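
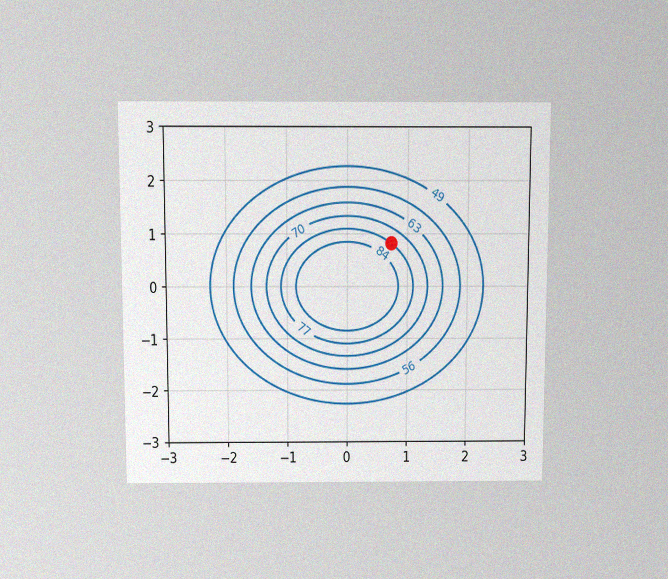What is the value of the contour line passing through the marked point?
77

The chart is viewed slightly from above, with some photo noise. The marked point sits on the contour labelled 77.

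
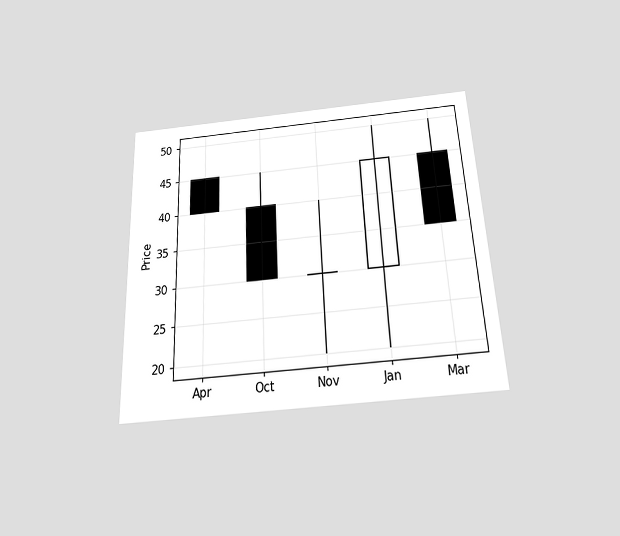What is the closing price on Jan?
The chart is tilted about 3° counter-clockwise and viewed slightly from below. The Jan candle closes at 45.

45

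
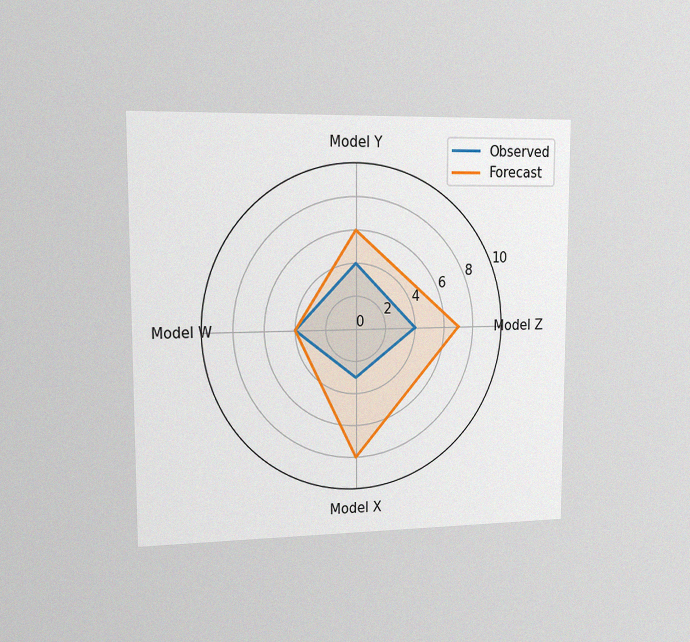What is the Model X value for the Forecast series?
8

The chart is viewed slightly from the left, with some photo noise. On the Model X axis, Forecast reaches 8.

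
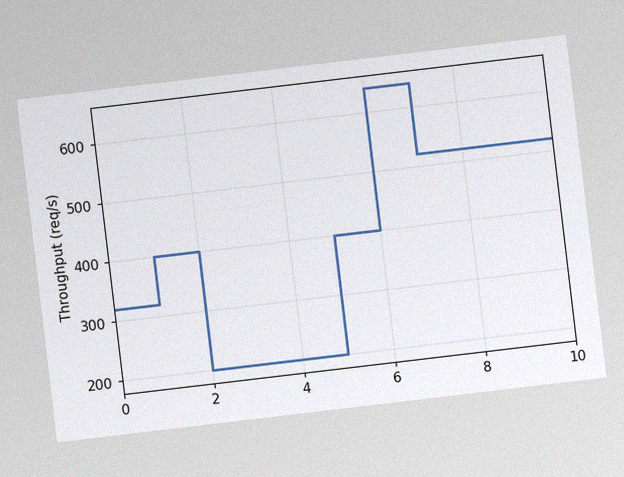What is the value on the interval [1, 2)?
The chart is tilted about 7° counter-clockwise, with some photo noise. On [1, 2) the step sits at 400req/s.

400req/s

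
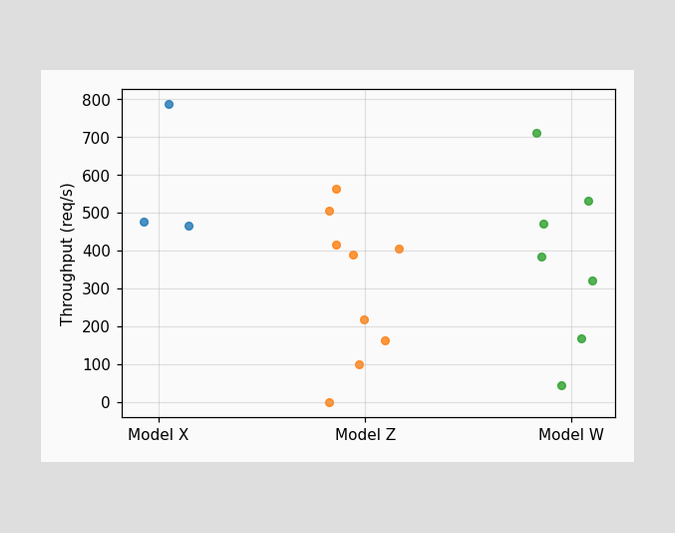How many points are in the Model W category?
Counting the markers in the Model W column gives 7.

7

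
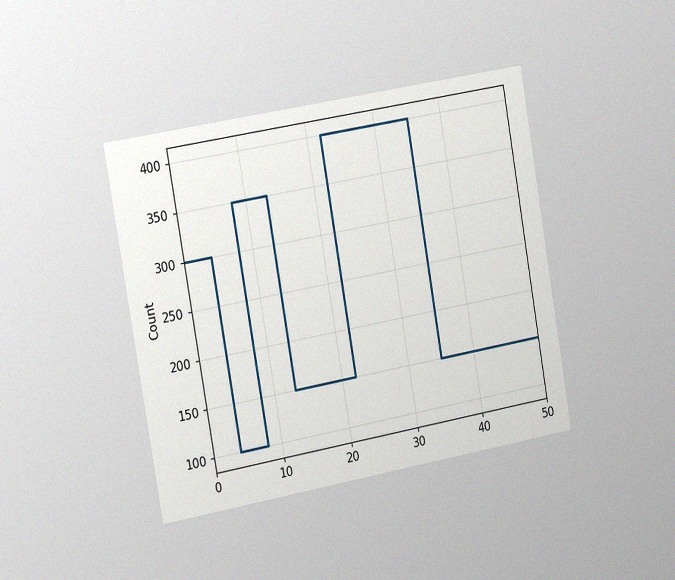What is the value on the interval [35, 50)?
The chart is tilted about 10° counter-clockwise and viewed slightly from the left, with some photo noise. On [35, 50) the step sits at 150.

150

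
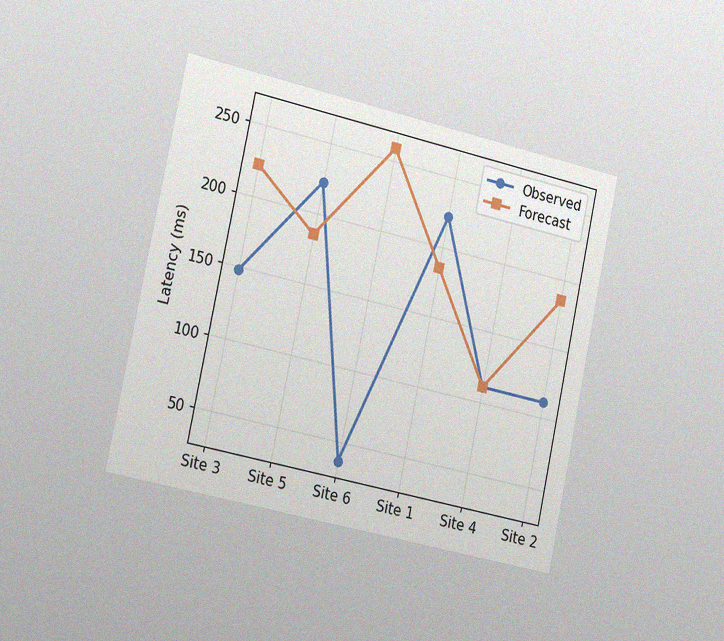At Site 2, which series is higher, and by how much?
The chart is tilted about 12° clockwise and viewed slightly from the left, with some photo noise. At Site 2, Forecast sits above the other line by 74ms.

Forecast, by 74ms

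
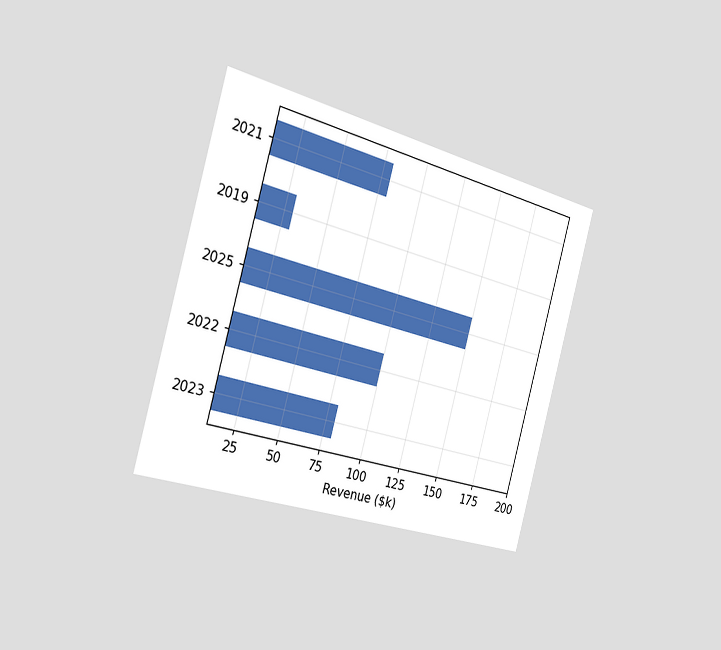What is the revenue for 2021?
The chart is tilted about 16° clockwise and viewed slightly from the left. Reading along the chart's x-axis, the 2021 bar reaches $80k.

$80k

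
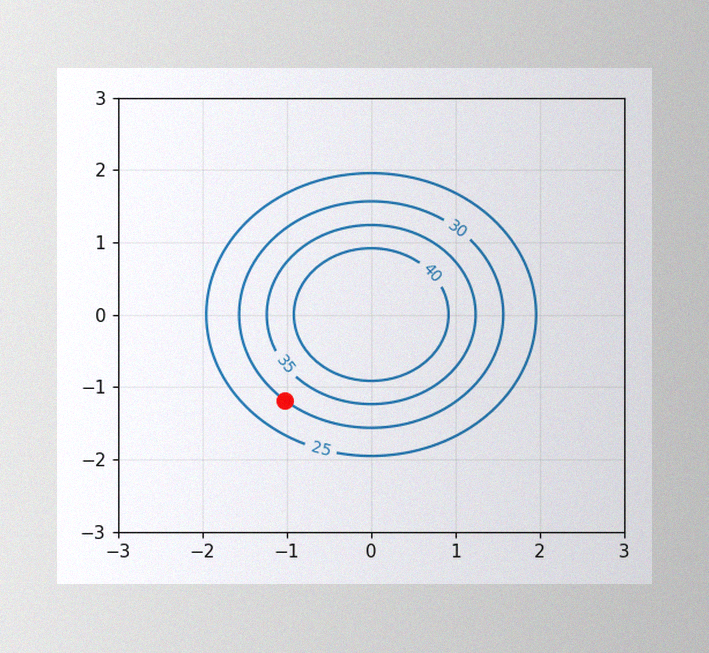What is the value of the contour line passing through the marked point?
30

The image has some photo noise and uneven lighting. The marked point sits on the contour labelled 30.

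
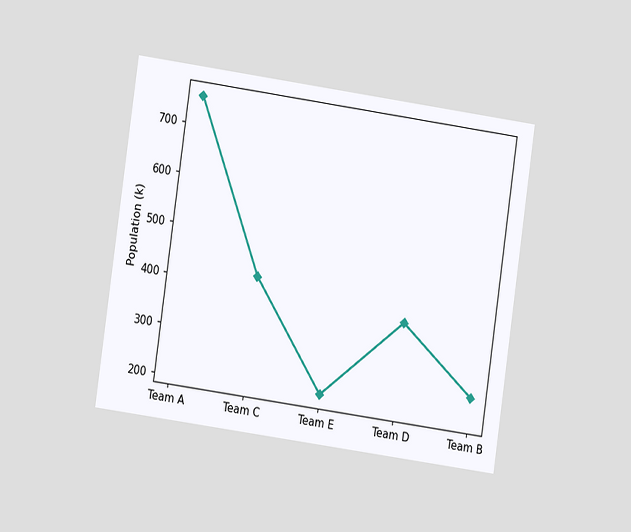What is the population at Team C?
420k

The chart is tilted about 8° clockwise and viewed at a slight angle. At Team C, the line is at 420k.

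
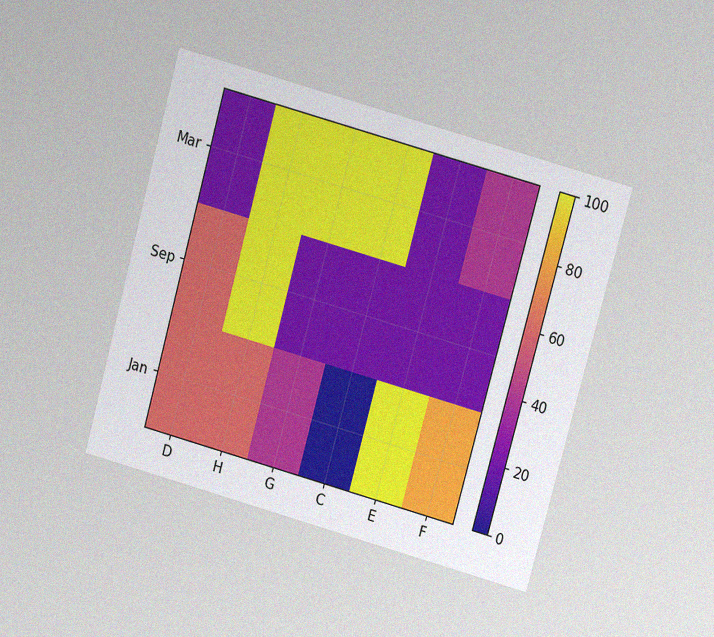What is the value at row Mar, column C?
100

The chart is tilted about 15° clockwise and viewed at a slight angle, with some photo noise. Matching cell (Mar, C) against the colorbar gives 100.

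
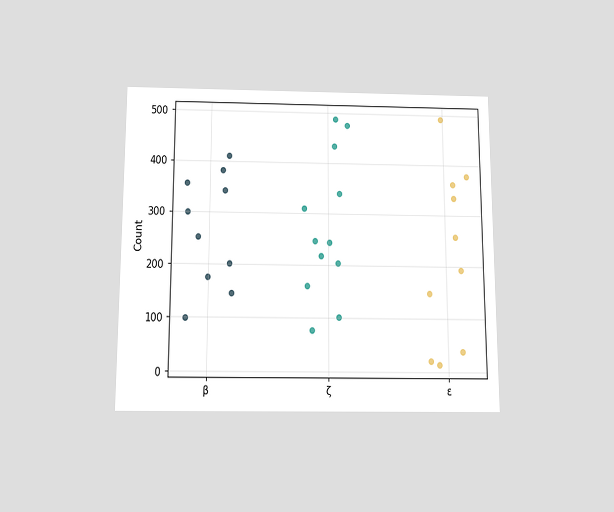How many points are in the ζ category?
12

The chart is viewed slightly from below. Counting the markers in the ζ column gives 12.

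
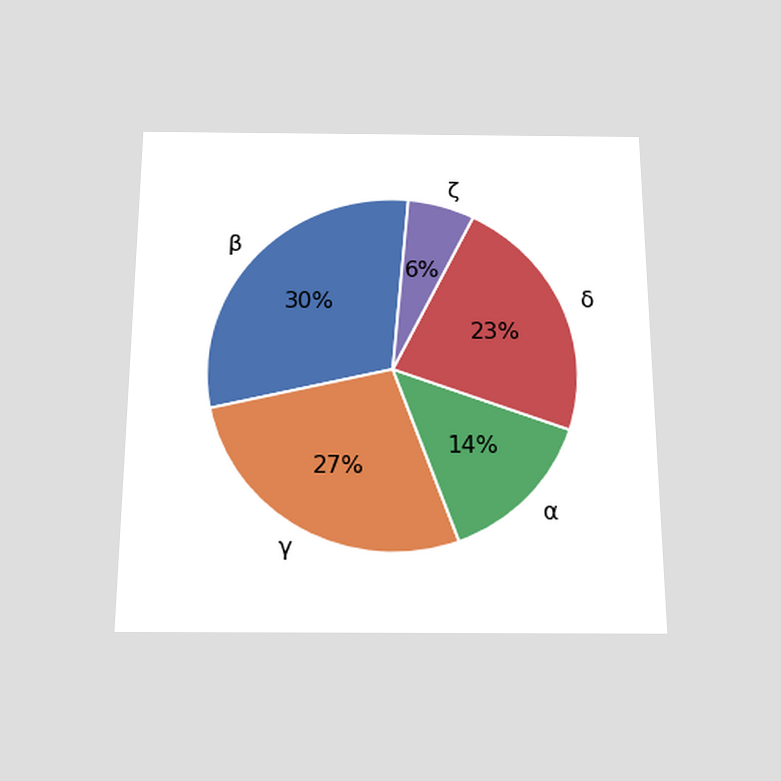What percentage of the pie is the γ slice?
27%

The chart is viewed slightly from below. The γ slice takes up 27% of the pie.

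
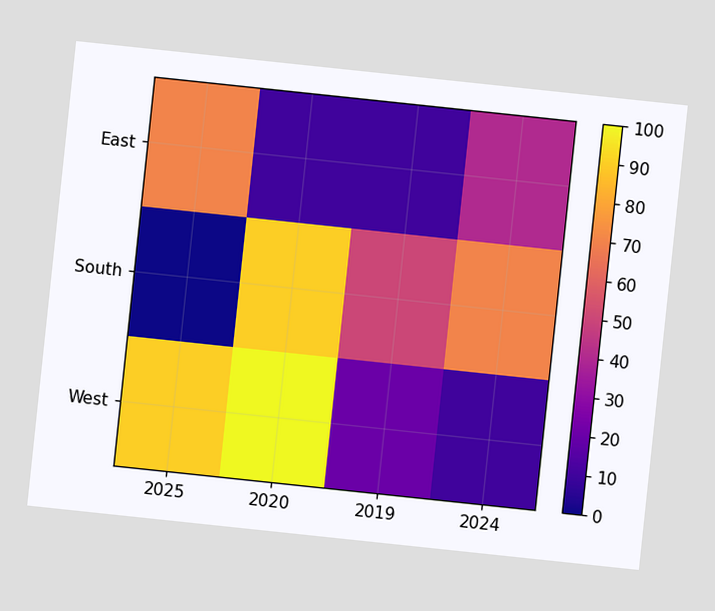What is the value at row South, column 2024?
The chart is tilted about 6° clockwise. Matching cell (South, 2024) against the colorbar gives 70.

70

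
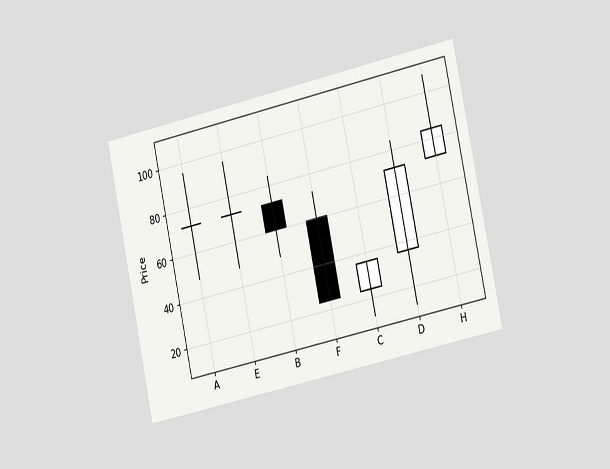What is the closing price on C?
The chart is tilted about 12° counter-clockwise and viewed slightly from the right. The C candle closes at 36.

36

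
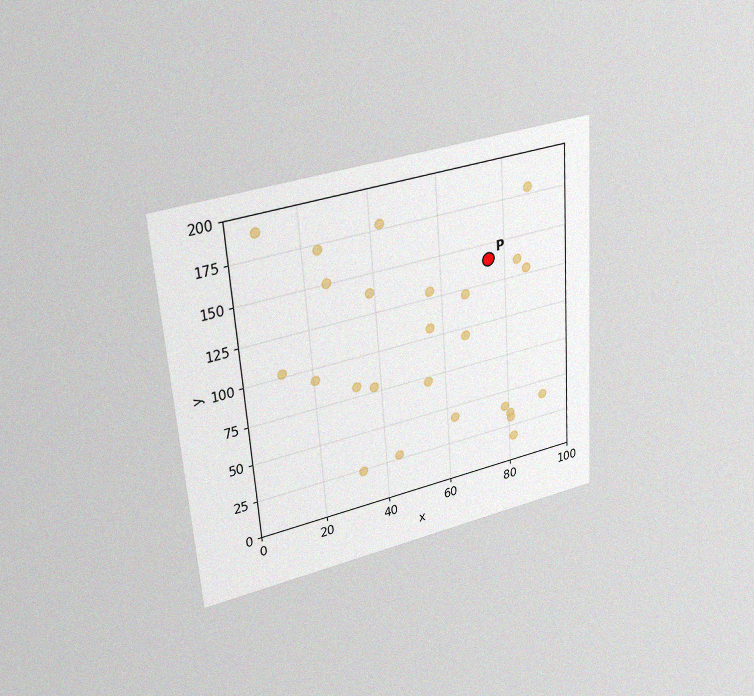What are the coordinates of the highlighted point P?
The chart is tilted about 4° counter-clockwise and viewed slightly from above, with some photo noise. Following the gridlines from P to each axis, P sits at (75, 140).

(75, 140)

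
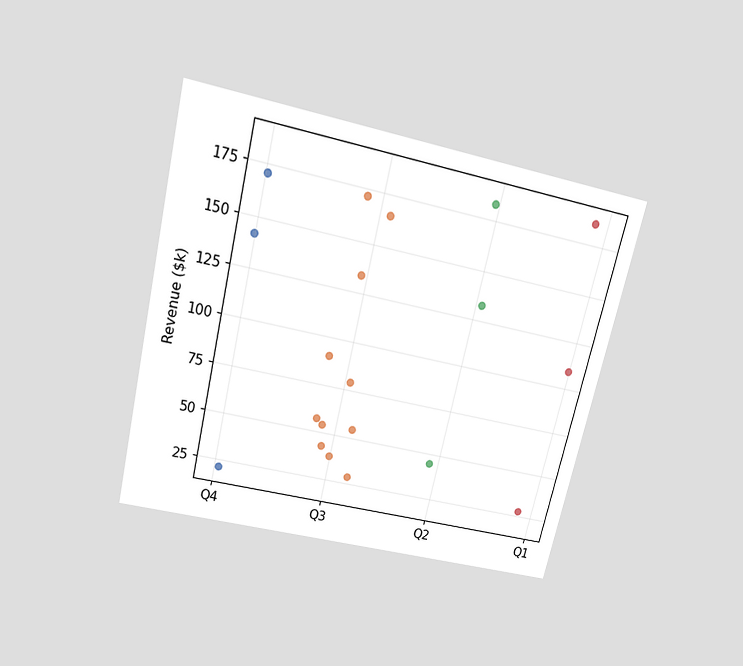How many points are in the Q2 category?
3

The chart is tilted about 13° clockwise and viewed slightly from above. Counting the markers in the Q2 column gives 3.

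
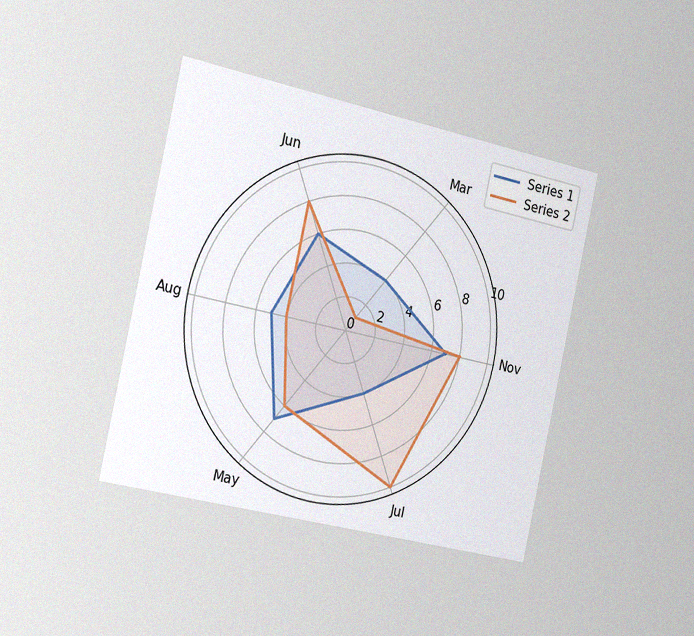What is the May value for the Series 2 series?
The chart is tilted about 12° clockwise and viewed slightly from the left, with some photo noise. On the May axis, Series 2 reaches 6.

6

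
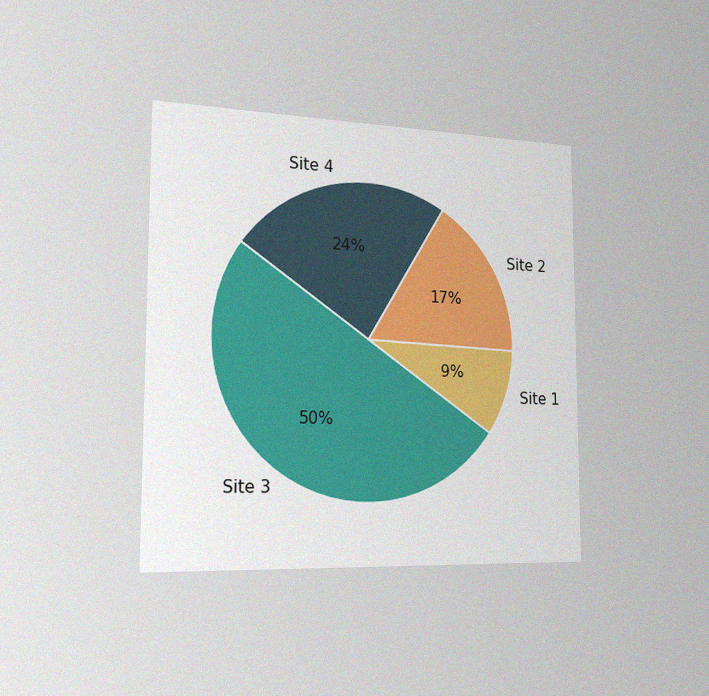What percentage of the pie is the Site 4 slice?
The chart is viewed slightly from the left, with some photo noise. The Site 4 slice takes up 24% of the pie.

24%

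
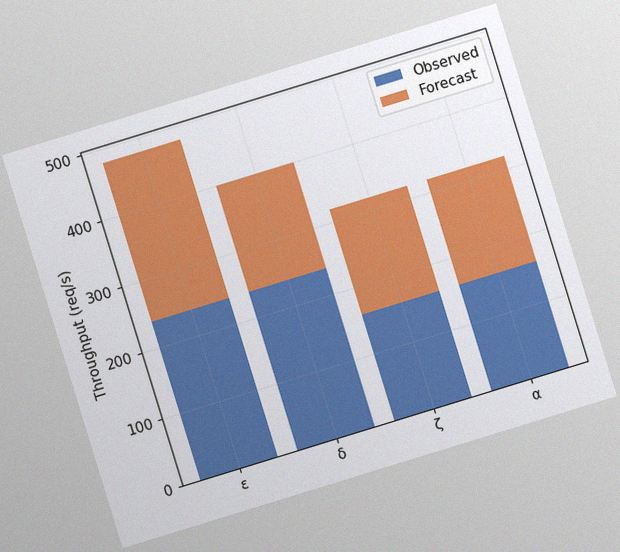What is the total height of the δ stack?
400req/s

The chart is tilted about 17° counter-clockwise, with some photo noise. The δ stack's top reaches 400req/s on the y-axis.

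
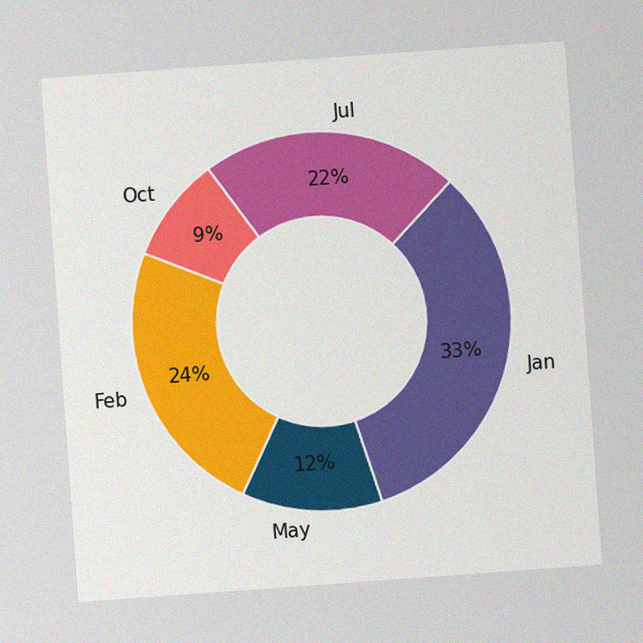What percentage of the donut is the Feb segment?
The chart is tilted about 4° counter-clockwise, with some photo noise. The Feb segment takes up 24% of the ring.

24%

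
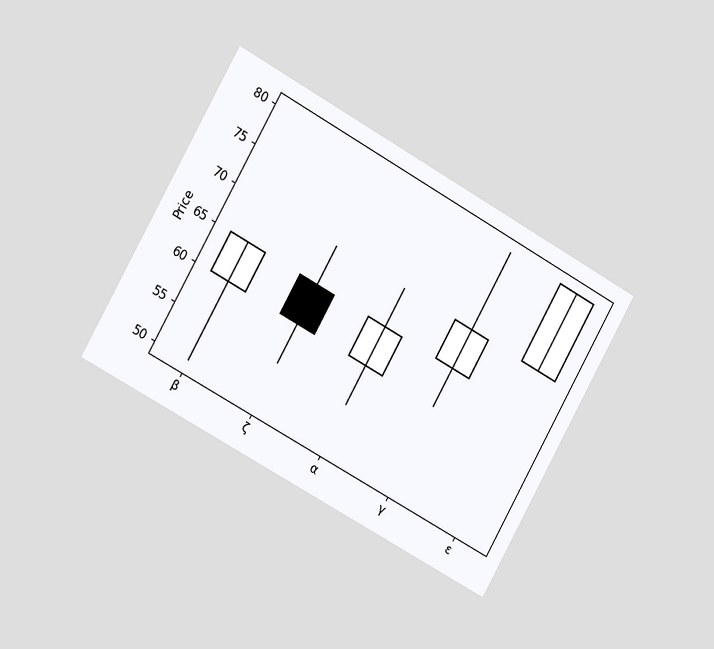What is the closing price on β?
The chart is tilted about 29° clockwise and viewed slightly from the left. The β candle closes at 65.

65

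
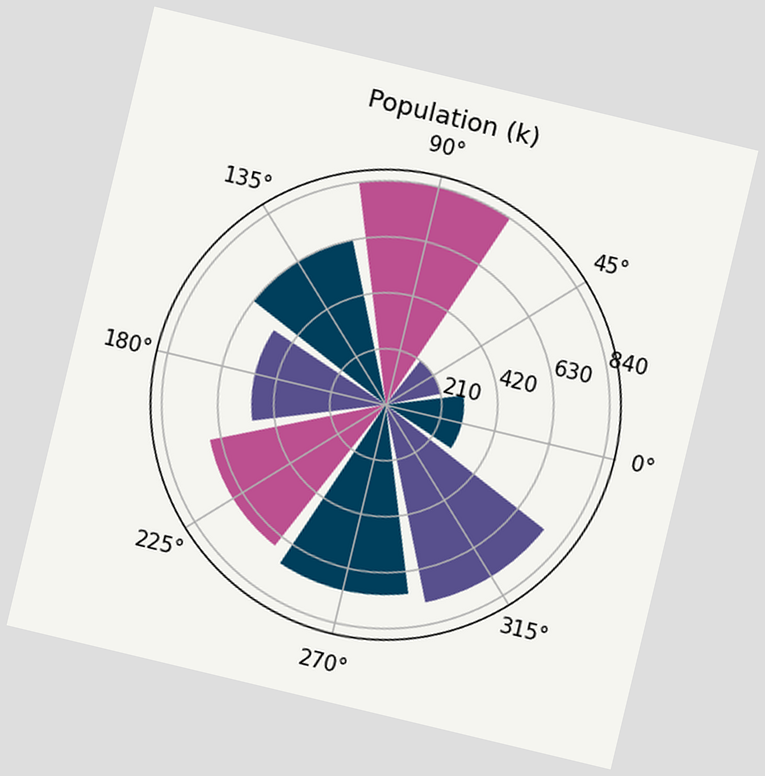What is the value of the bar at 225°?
672k

The chart is tilted about 13° clockwise. The bar at 225° reaches 672k on the radial axis.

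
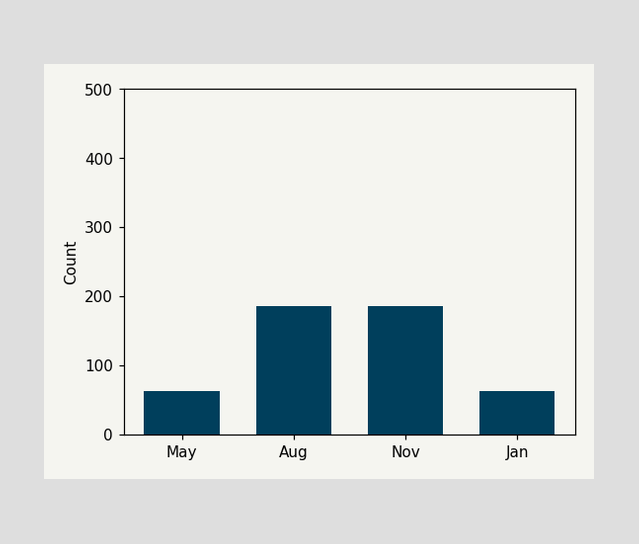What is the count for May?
Reading along the chart's y-axis, the May bar reaches 62.

62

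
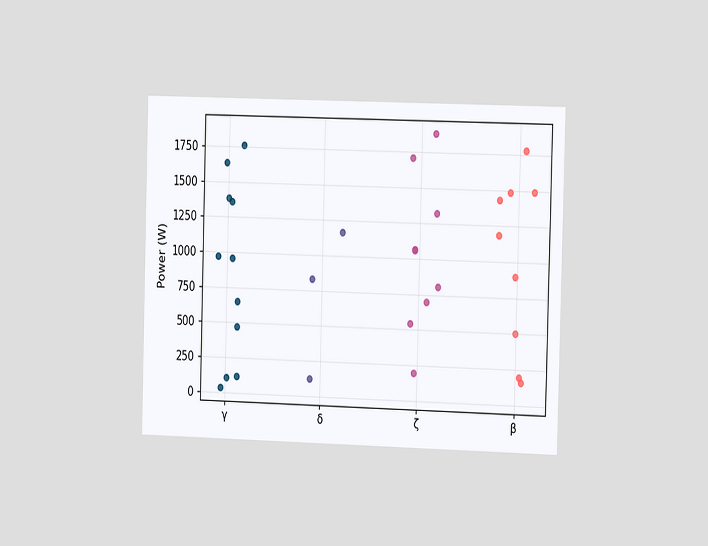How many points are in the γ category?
The chart is viewed slightly from the right. Counting the markers in the γ column gives 11.

11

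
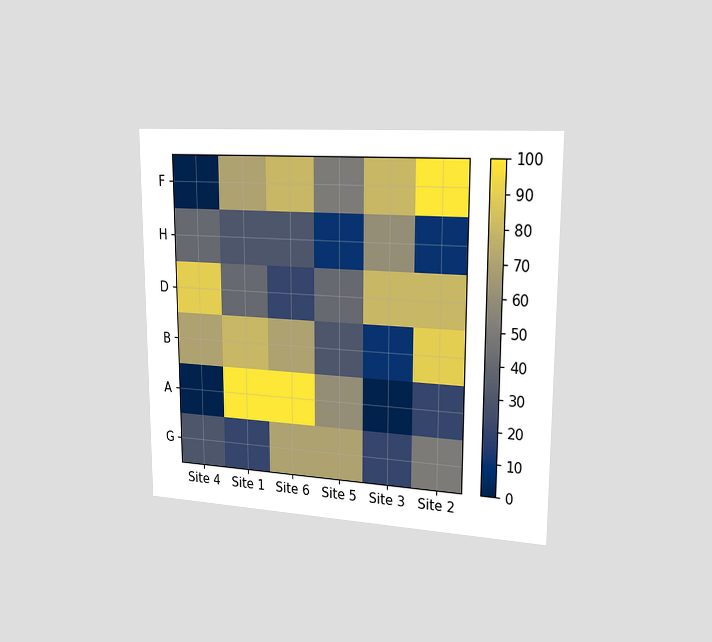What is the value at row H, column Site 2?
The chart is viewed slightly from the right. Matching cell (H, Site 2) against the colorbar gives 10.

10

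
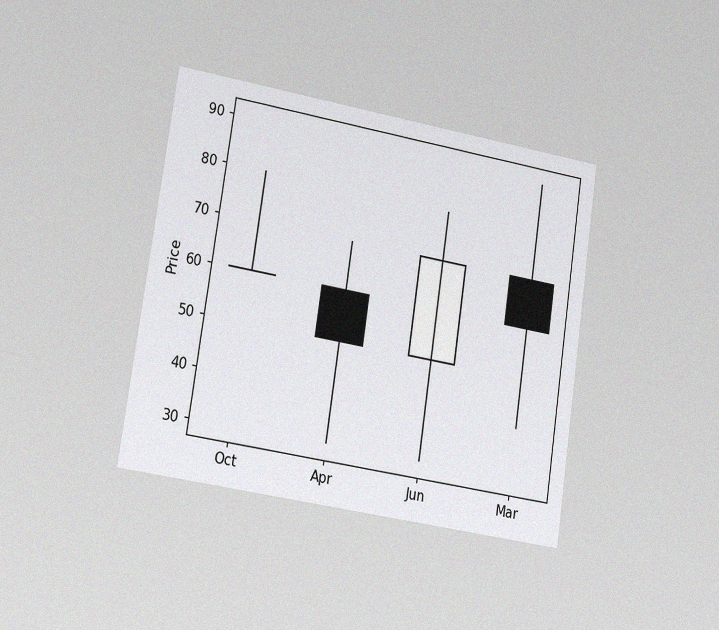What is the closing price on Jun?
The chart is tilted about 8° clockwise and viewed slightly from the left, with some photo noise. The Jun candle closes at 70.

70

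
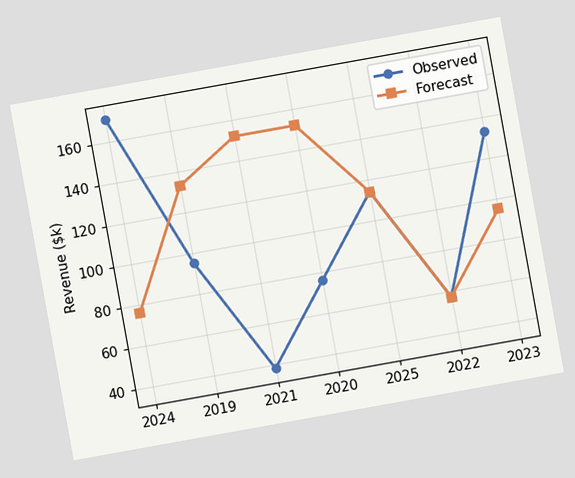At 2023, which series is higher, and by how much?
Observed, by $38k

The chart is tilted about 10° counter-clockwise. At 2023, Observed sits above the other line by $38k.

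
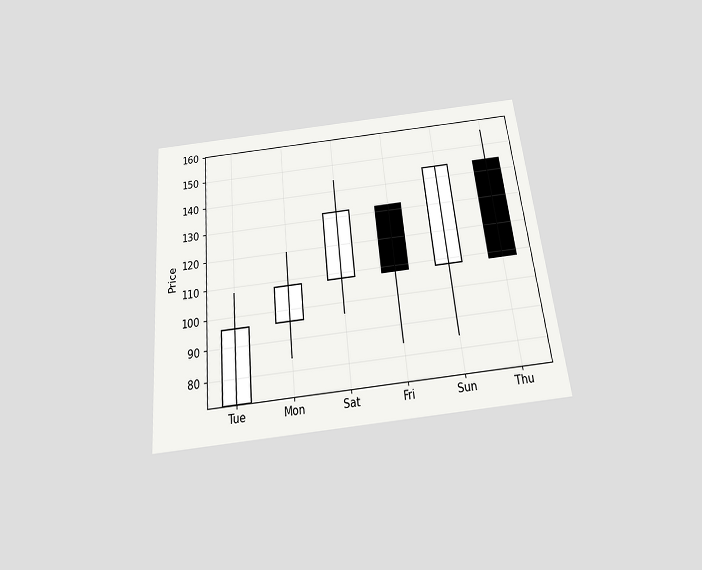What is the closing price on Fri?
The chart is tilted about 6° counter-clockwise and viewed slightly from below. The Fri candle closes at 108.

108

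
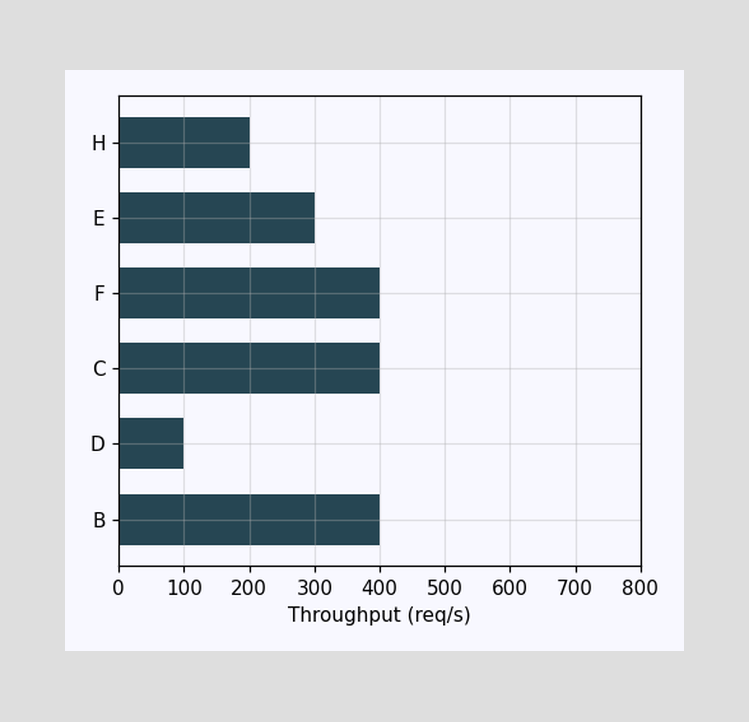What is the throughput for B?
Reading along the chart's x-axis, the B bar reaches 400req/s.

400req/s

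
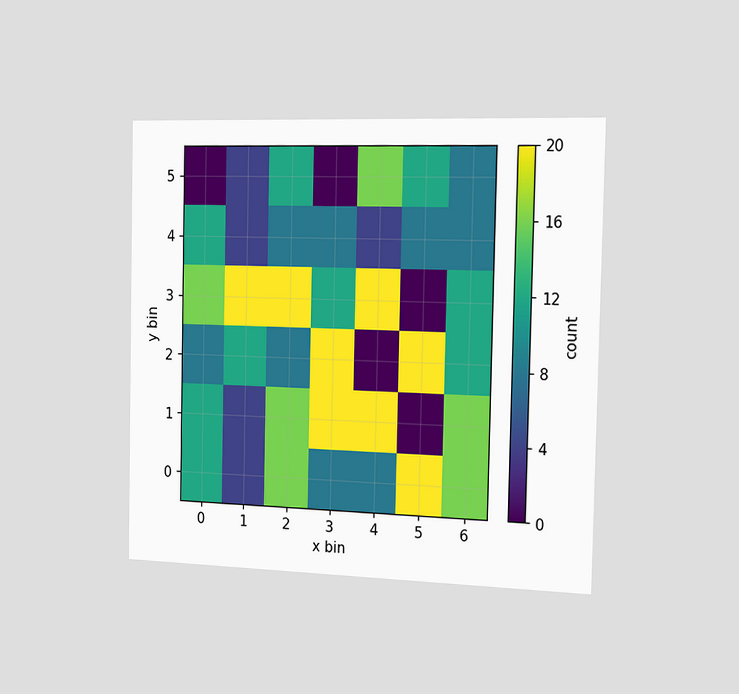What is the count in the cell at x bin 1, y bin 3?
The chart is viewed slightly from the right. Matching the cell (1, 3) against the colorbar gives 20.

20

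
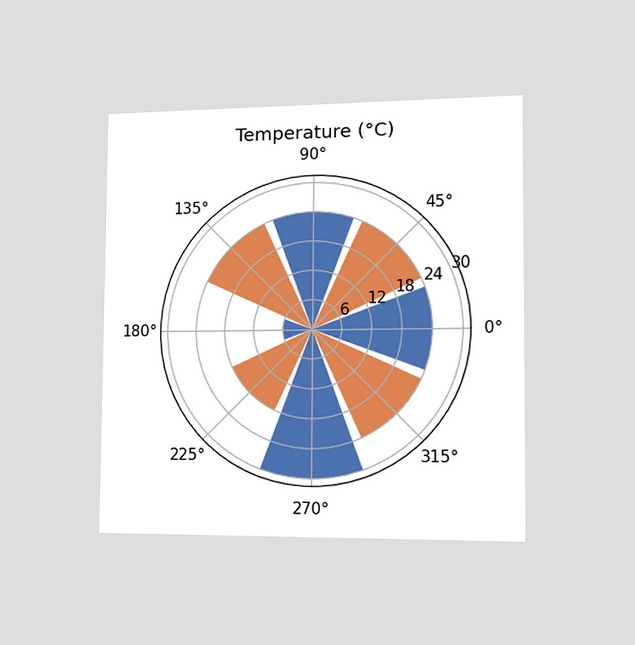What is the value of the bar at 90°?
24°C

The chart is viewed slightly from the right. The bar at 90° reaches 24°C on the radial axis.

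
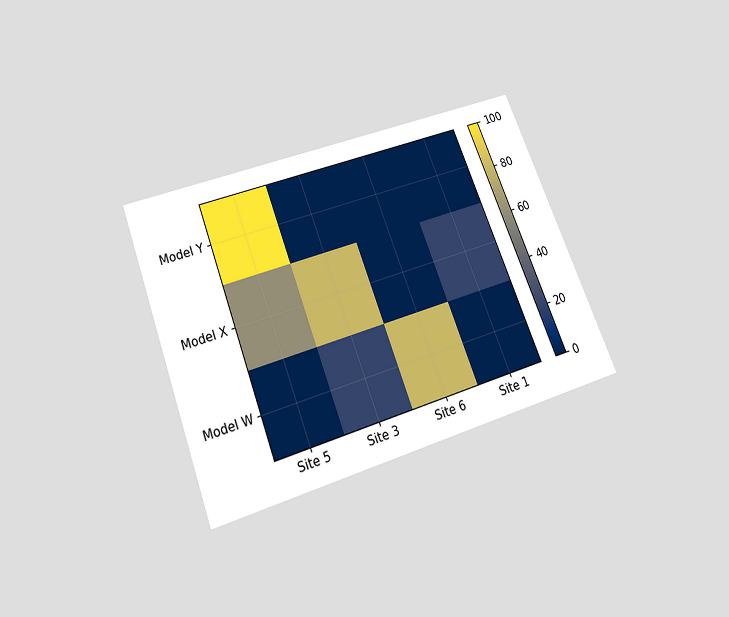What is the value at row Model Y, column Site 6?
0

The chart is tilted about 21° counter-clockwise and viewed slightly from below. Matching cell (Model Y, Site 6) against the colorbar gives 0.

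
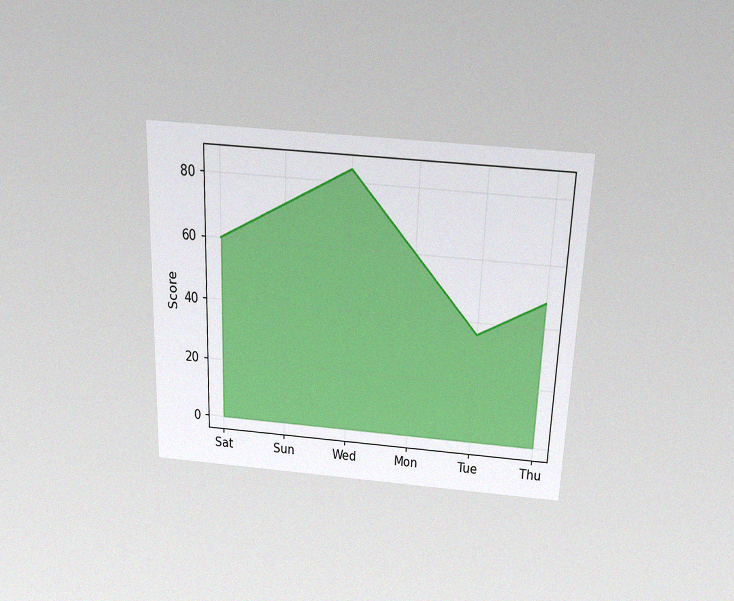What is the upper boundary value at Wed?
84

The chart is tilted about 2° clockwise and viewed slightly from above, with some photo noise. At Wed the upper boundary is at 84.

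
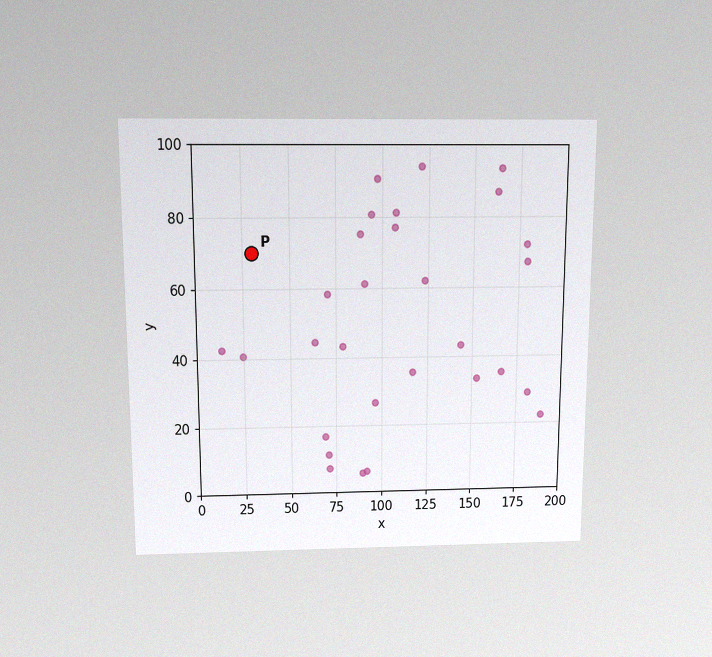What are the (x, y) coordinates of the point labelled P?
(30, 70)

The chart is viewed slightly from above, with some photo noise. Following the gridlines from P to each axis, P sits at (30, 70).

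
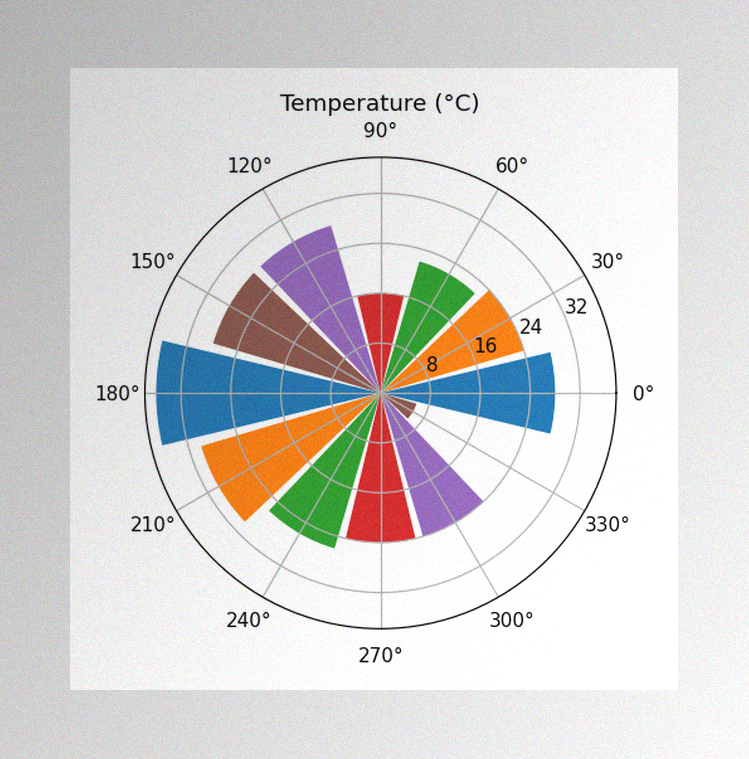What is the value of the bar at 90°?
16°C

The image has some photo noise and uneven lighting. The bar at 90° reaches 16°C on the radial axis.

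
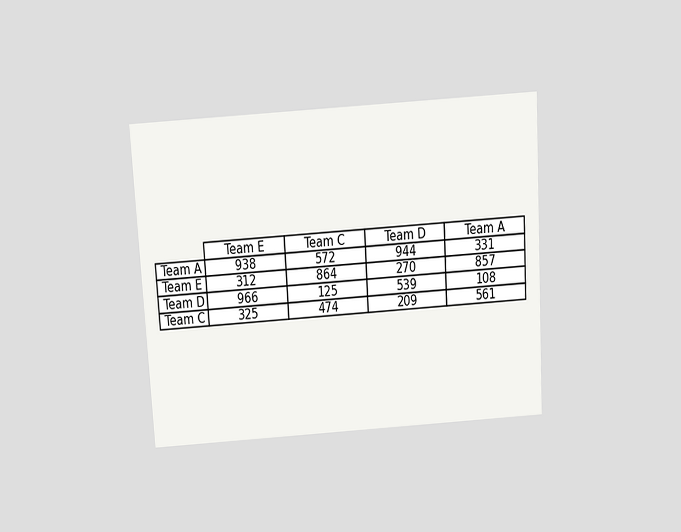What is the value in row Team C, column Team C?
The chart is tilted about 3° counter-clockwise and viewed slightly from above. The (Team C, Team C) cell reads 474.

474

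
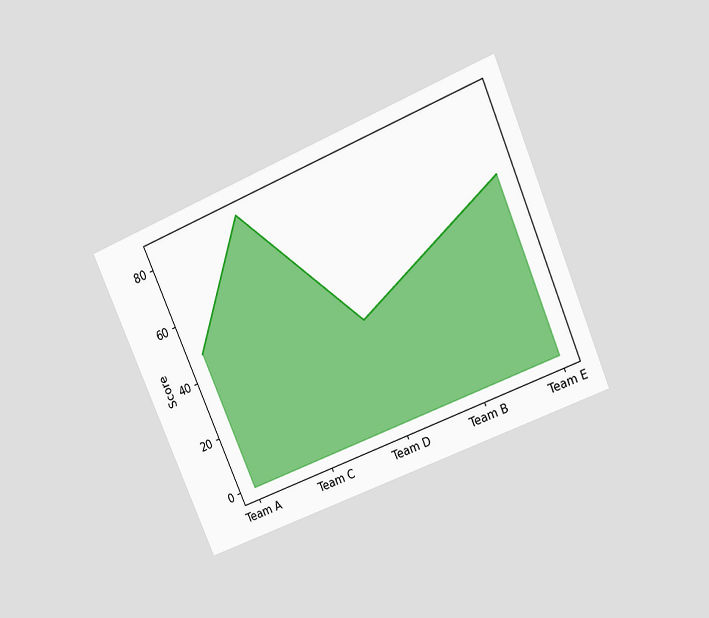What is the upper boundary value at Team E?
60

The chart is tilted about 23° counter-clockwise and viewed slightly from above. At Team E the upper boundary is at 60.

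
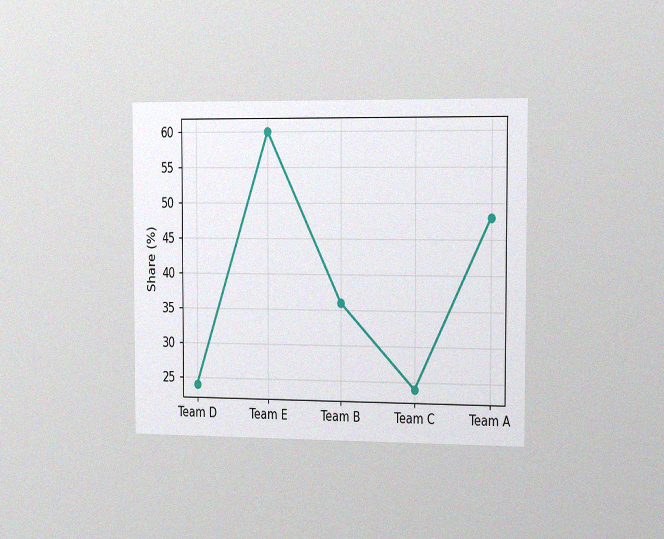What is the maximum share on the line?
The chart is viewed slightly from the right, with some photo noise. The highest point is at Team E, and reading across to the y-axis gives 60%.

60%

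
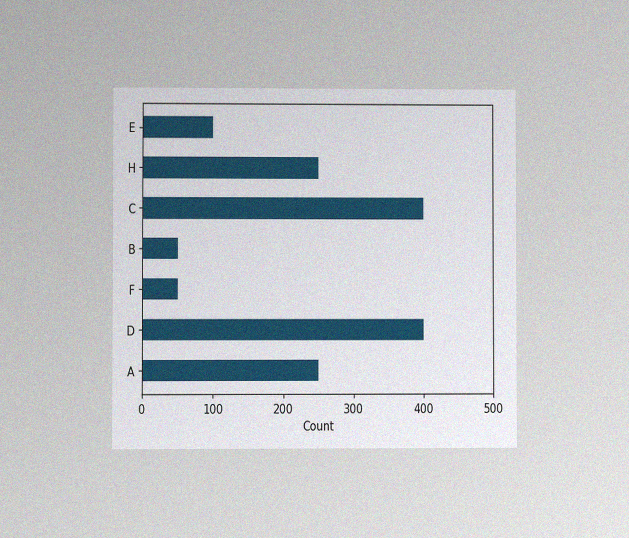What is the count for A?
The chart is viewed at a slight angle, with some photo noise. Reading along the chart's x-axis, the A bar reaches 250.

250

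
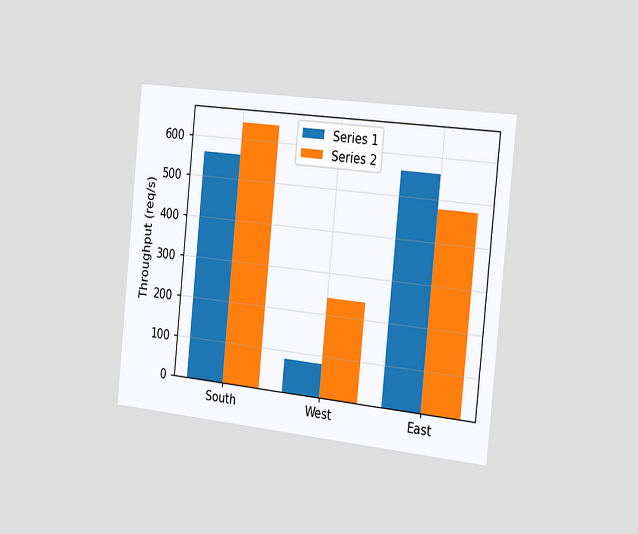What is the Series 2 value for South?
The chart is tilted about 6° clockwise and viewed slightly from the right. The Series 2 bar at South reaches 640req/s on the y-axis.

640req/s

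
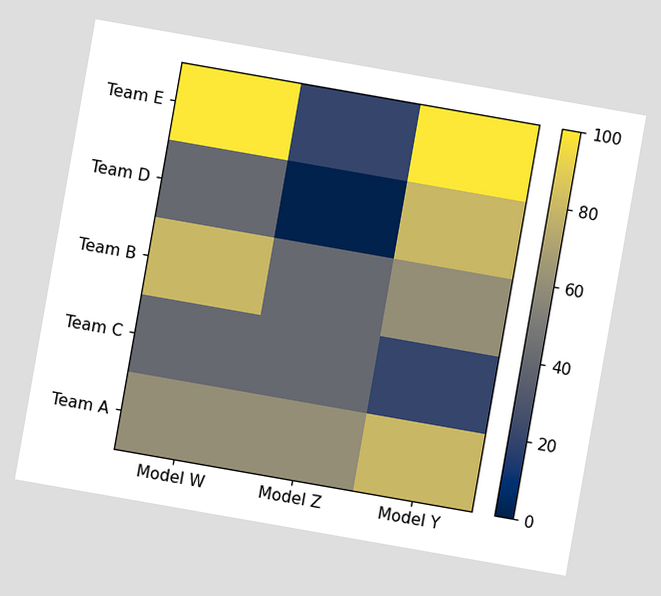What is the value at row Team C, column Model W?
The chart is tilted about 10° clockwise. Matching cell (Team C, Model W) against the colorbar gives 40.

40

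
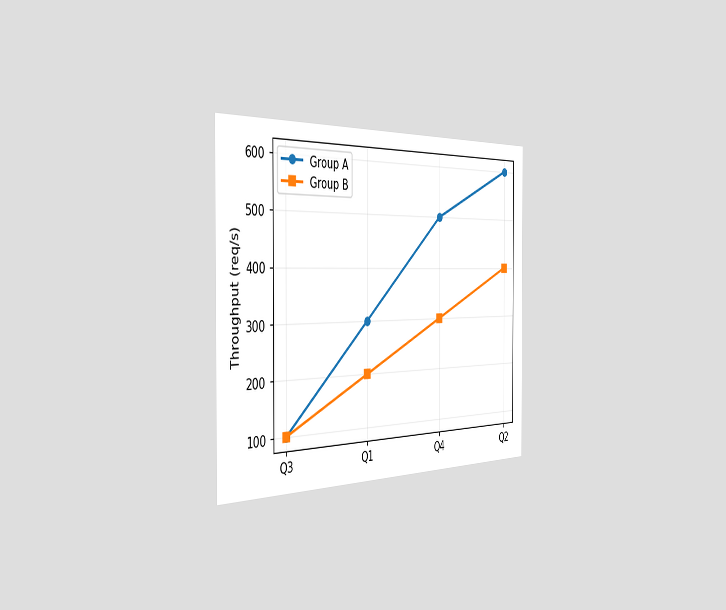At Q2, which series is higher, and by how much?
Group A, by 200req/s

The chart is viewed slightly from the left. At Q2, Group A sits above the other line by 200req/s.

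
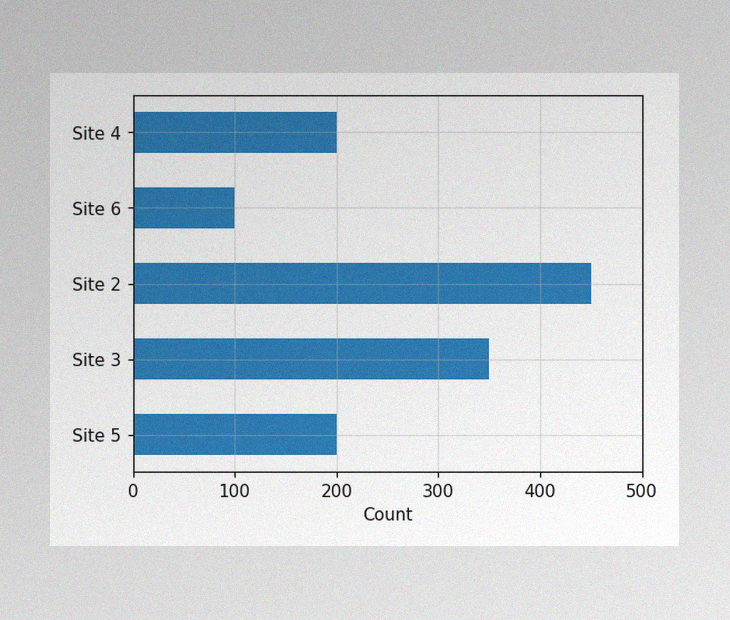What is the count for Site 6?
100

The image has some photo noise and uneven lighting. Reading along the chart's x-axis, the Site 6 bar reaches 100.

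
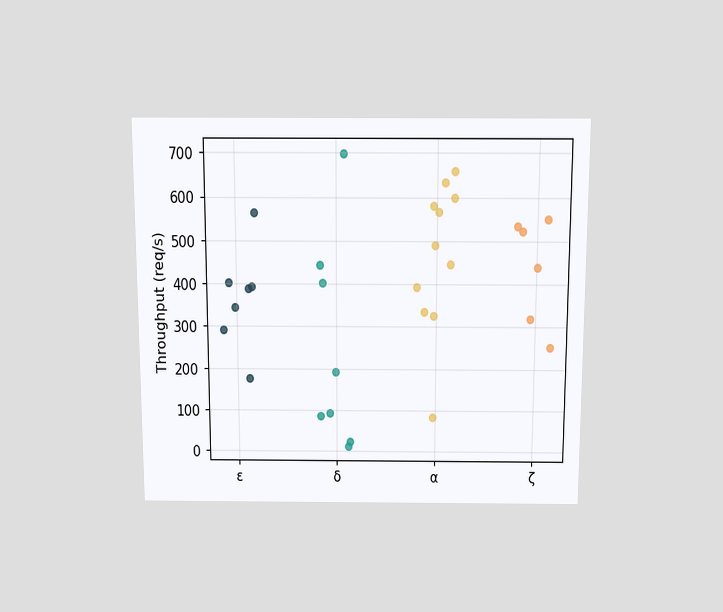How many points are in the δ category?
The chart is viewed slightly from above. Counting the markers in the δ column gives 8.

8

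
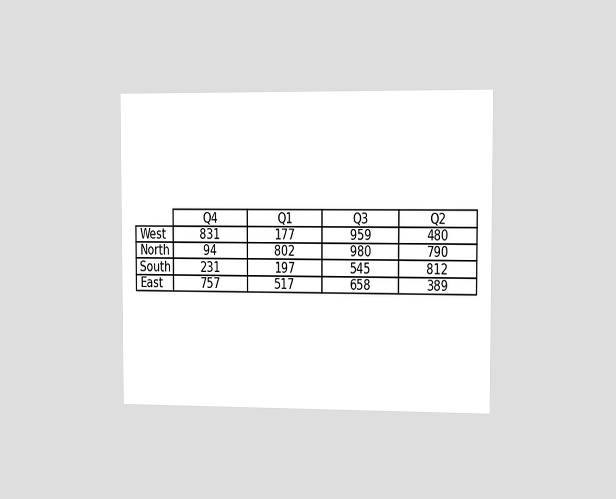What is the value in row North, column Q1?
The chart is viewed slightly from the right. The (North, Q1) cell reads 802.

802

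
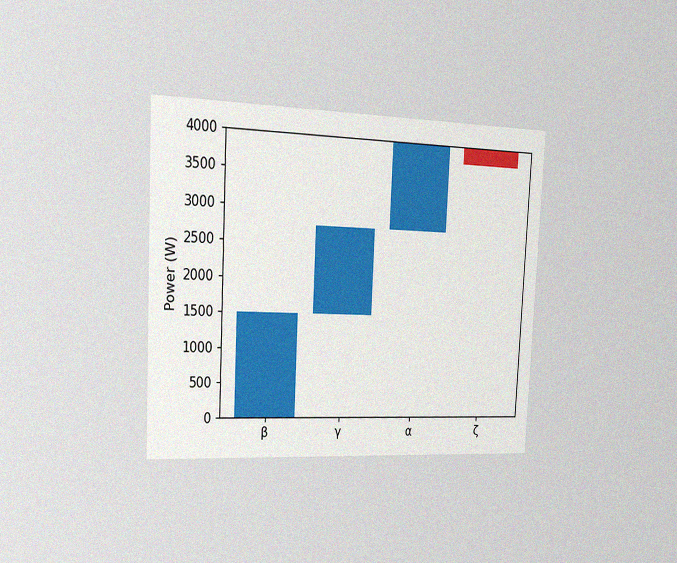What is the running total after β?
The chart is tilted about 3° clockwise and viewed slightly from the left, with some photo noise. After β the running total reaches 1500W.

1500W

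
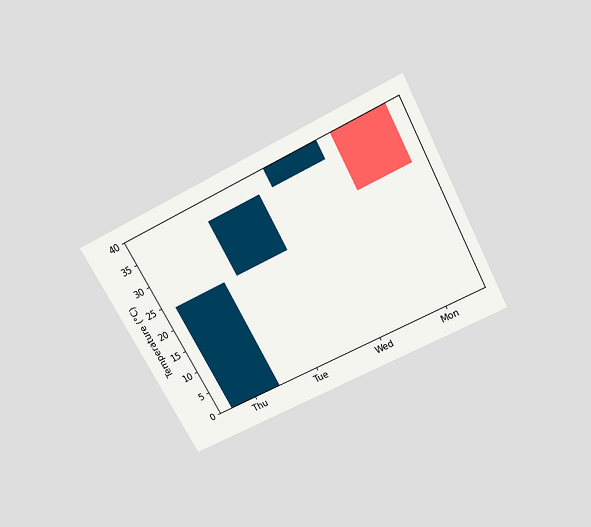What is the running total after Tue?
36°C

The chart is tilted about 28° counter-clockwise and viewed slightly from above. After Tue the running total reaches 36°C.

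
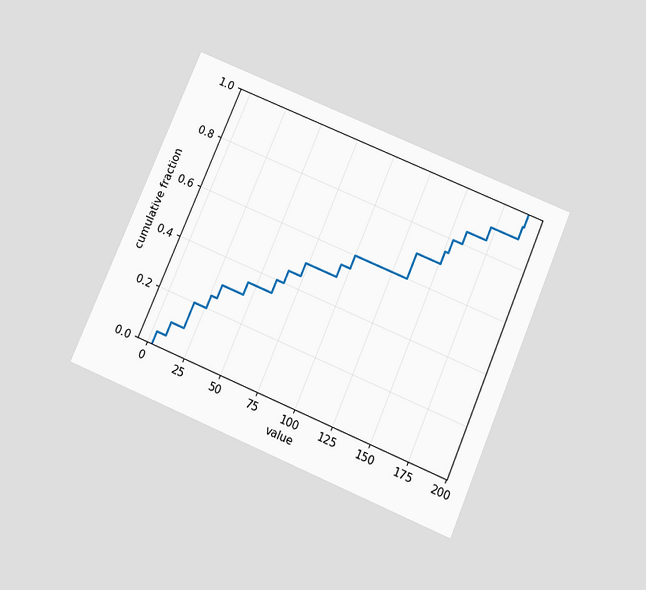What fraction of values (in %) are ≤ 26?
The chart is tilted about 23° clockwise and viewed slightly from below. At x=26 the ECDF step is at 25%.

25%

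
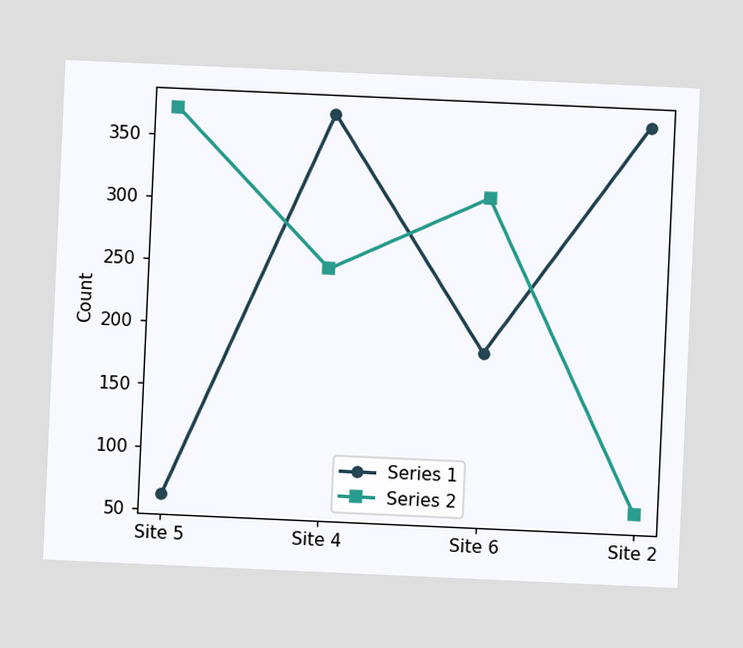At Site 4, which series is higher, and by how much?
The chart is tilted about 3° clockwise. At Site 4, Series 1 sits above the other line by 124.

Series 1, by 124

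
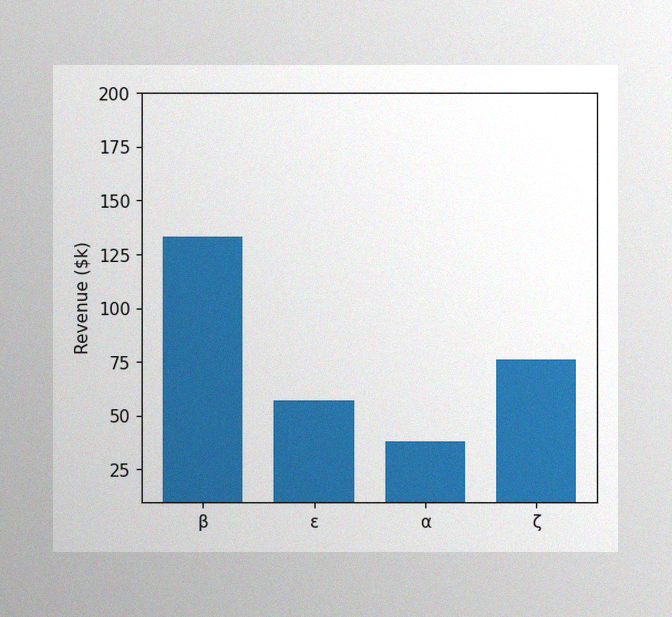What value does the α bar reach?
The image has some photo noise and uneven lighting. Reading along the chart's y-axis, the α bar reaches $38k.

$38k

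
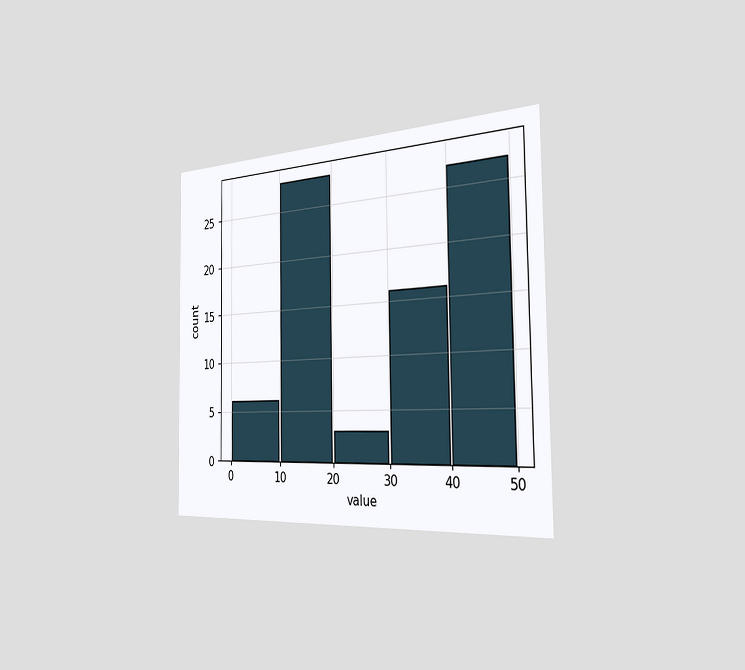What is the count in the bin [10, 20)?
The chart is viewed slightly from the right. The [10, 20) bin has height 28.

28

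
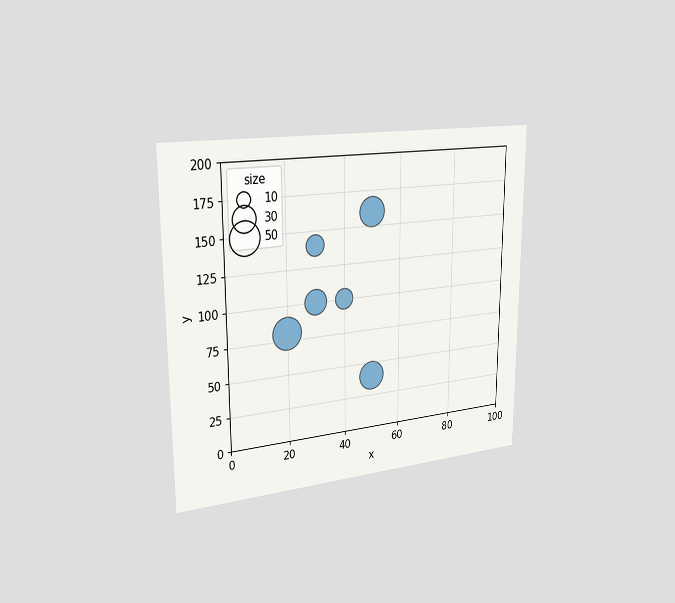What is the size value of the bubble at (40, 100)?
20

The chart is viewed slightly from the left. Matching the bubble at (40, 100) against the size legend gives 20.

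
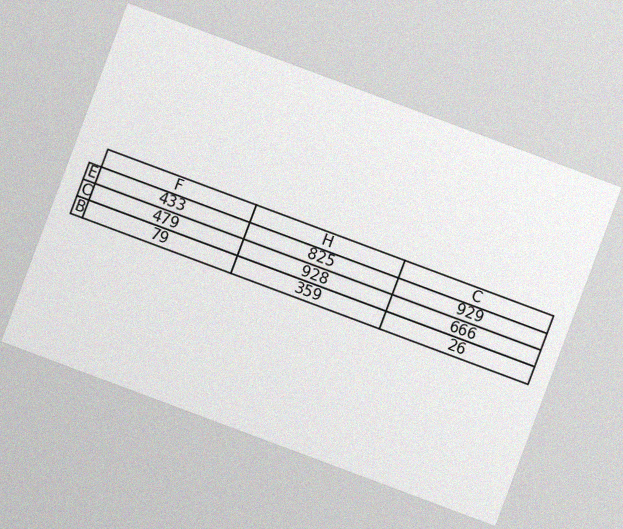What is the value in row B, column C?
The chart is tilted about 20° clockwise, with some photo noise. The (B, C) cell reads 26.

26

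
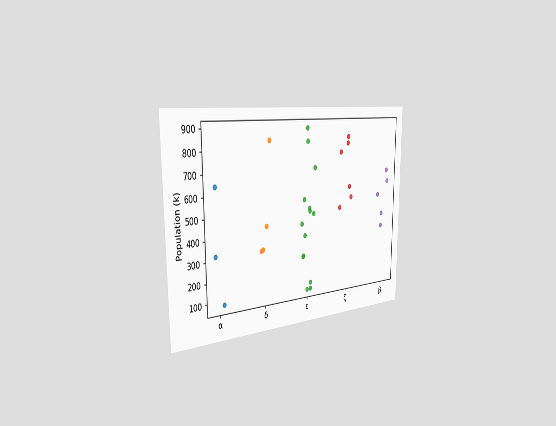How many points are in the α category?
The chart is viewed slightly from the left. Counting the markers in the α column gives 3.

3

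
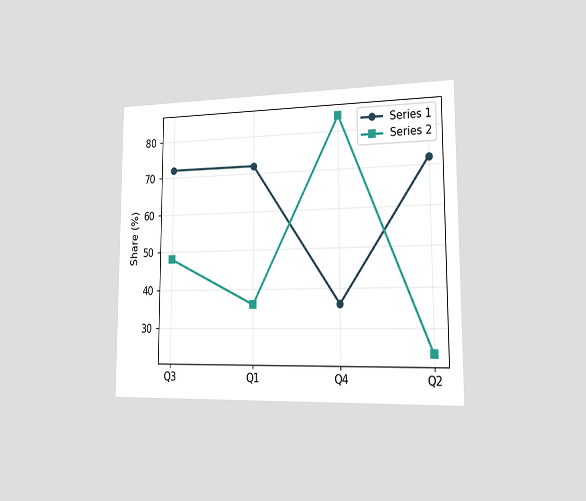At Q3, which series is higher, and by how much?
The chart is viewed slightly from the right. At Q3, Series 1 sits above the other line by 24%.

Series 1, by 24%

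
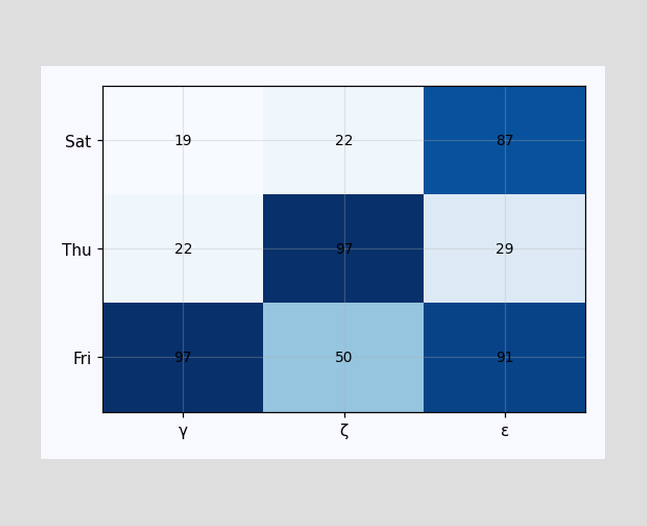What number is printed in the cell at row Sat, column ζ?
The (Sat, ζ) cell reads 22.

22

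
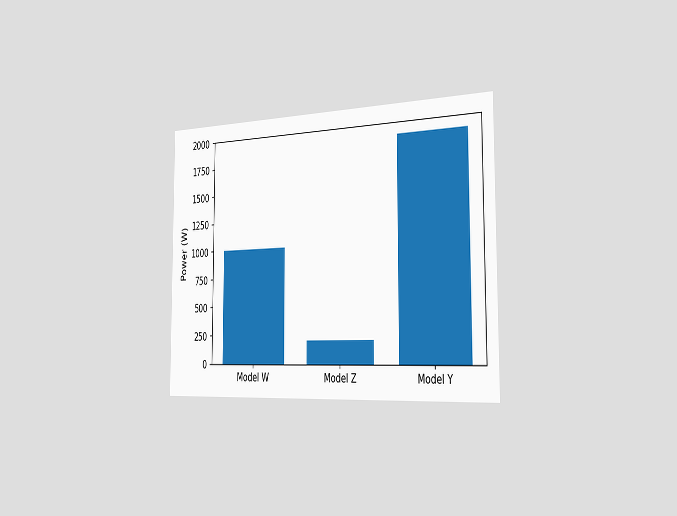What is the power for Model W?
1000W

The chart is viewed slightly from the right. Reading along the chart's y-axis, the Model W bar reaches 1000W.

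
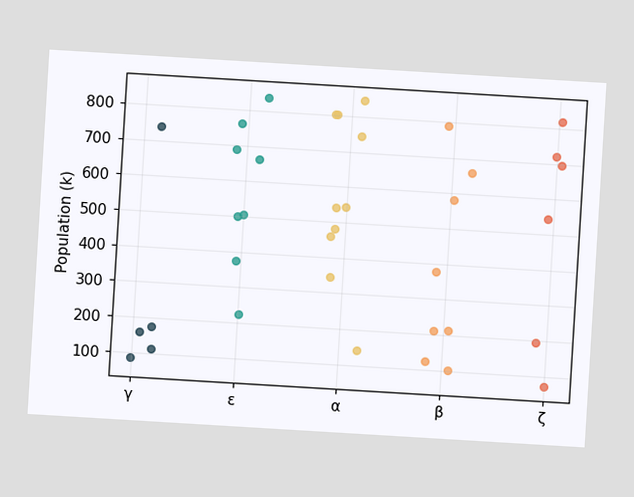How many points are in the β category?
The chart is tilted about 3° clockwise. Counting the markers in the β column gives 8.

8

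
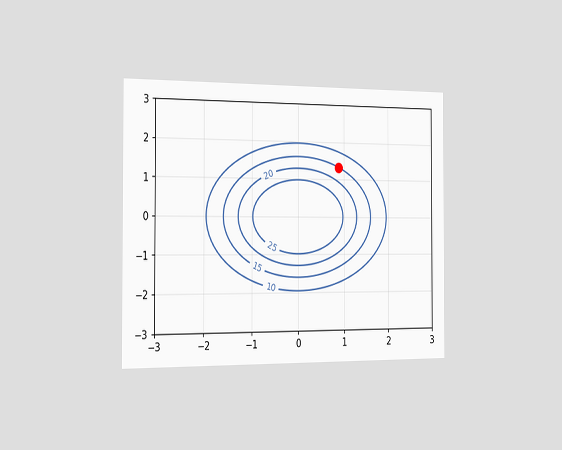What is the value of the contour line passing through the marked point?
15

The chart is viewed slightly from the left. The marked point sits on the contour labelled 15.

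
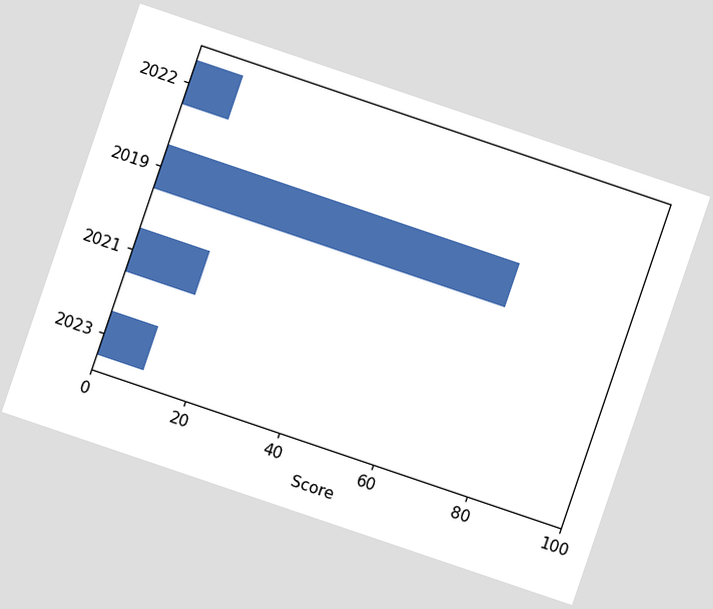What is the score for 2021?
The chart is tilted about 19° clockwise. Reading along the chart's x-axis, the 2021 bar reaches 15.

15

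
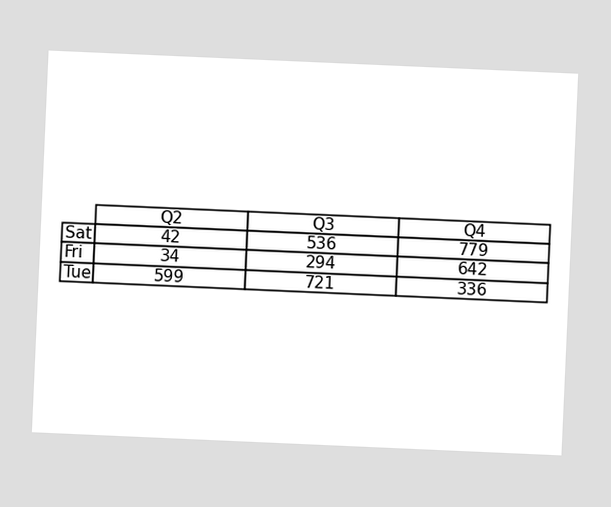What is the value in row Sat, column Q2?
42

The chart is tilted about 3° clockwise. The (Sat, Q2) cell reads 42.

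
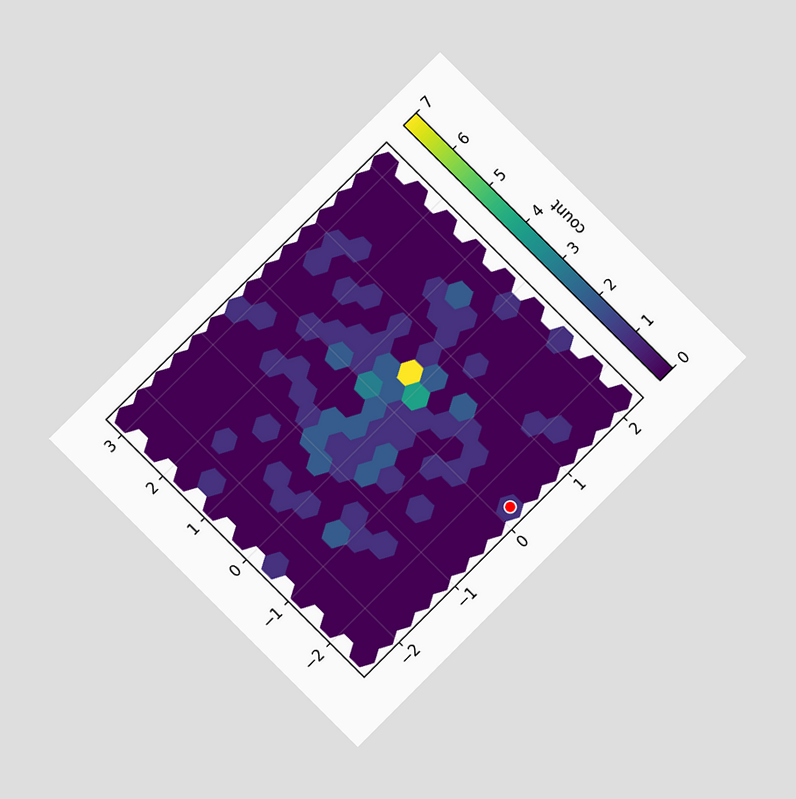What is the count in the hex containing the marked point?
1

The chart is tilted about 45° counter-clockwise and viewed at a slight angle. The marked hex reads 1 on the colorbar.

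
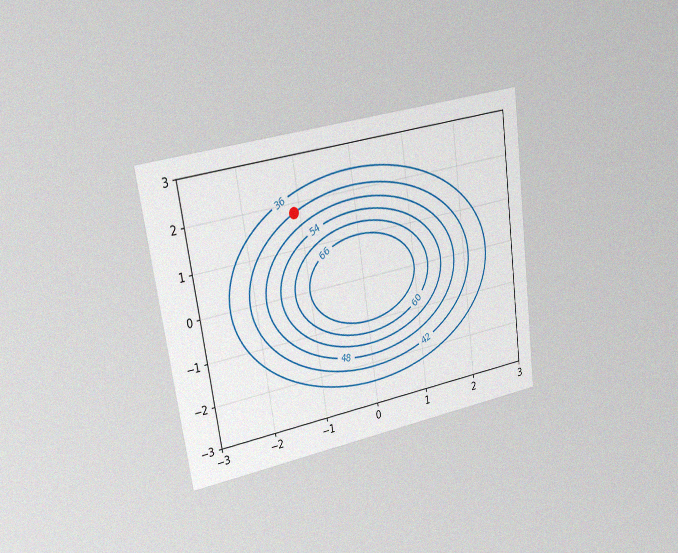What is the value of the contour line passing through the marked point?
The chart is tilted about 8° counter-clockwise and viewed slightly from the left, with some photo noise. The marked point sits on the contour labelled 42.

42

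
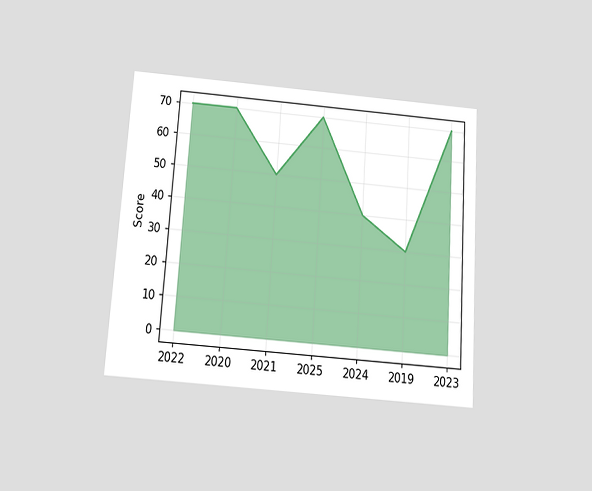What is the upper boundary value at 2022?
70

The chart is tilted about 4° clockwise and viewed slightly from below. At 2022 the upper boundary is at 70.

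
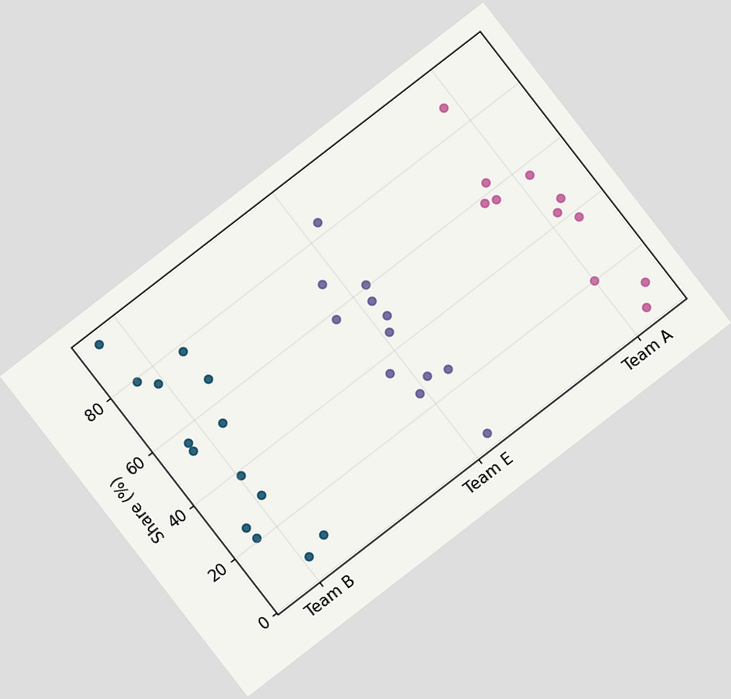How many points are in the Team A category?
11

The chart is tilted about 38° counter-clockwise. Counting the markers in the Team A column gives 11.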